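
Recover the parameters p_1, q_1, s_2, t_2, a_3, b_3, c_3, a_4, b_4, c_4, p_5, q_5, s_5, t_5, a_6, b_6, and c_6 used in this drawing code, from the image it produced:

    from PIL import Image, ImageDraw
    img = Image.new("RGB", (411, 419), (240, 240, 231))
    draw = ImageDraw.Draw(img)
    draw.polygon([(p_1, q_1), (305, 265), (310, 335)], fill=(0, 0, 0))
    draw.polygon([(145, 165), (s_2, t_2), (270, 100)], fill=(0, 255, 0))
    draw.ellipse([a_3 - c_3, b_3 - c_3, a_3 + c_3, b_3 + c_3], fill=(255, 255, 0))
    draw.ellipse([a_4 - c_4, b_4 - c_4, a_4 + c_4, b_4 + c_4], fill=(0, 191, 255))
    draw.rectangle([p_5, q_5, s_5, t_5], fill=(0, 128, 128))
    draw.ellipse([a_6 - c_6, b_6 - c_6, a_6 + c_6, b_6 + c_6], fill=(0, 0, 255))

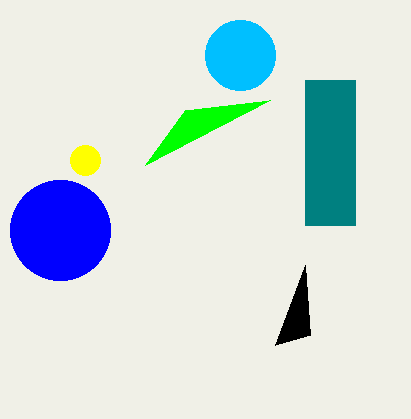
p_1 = 275, q_1 = 345, s_2 = 185, t_2 = 110, a_3 = 85, b_3 = 160, c_3 = 15, a_4 = 240, b_4 = 55, c_4 = 35, p_5 = 305, q_5 = 80, s_5 = 355, t_5 = 225, a_6 = 60, b_6 = 230, c_6 = 50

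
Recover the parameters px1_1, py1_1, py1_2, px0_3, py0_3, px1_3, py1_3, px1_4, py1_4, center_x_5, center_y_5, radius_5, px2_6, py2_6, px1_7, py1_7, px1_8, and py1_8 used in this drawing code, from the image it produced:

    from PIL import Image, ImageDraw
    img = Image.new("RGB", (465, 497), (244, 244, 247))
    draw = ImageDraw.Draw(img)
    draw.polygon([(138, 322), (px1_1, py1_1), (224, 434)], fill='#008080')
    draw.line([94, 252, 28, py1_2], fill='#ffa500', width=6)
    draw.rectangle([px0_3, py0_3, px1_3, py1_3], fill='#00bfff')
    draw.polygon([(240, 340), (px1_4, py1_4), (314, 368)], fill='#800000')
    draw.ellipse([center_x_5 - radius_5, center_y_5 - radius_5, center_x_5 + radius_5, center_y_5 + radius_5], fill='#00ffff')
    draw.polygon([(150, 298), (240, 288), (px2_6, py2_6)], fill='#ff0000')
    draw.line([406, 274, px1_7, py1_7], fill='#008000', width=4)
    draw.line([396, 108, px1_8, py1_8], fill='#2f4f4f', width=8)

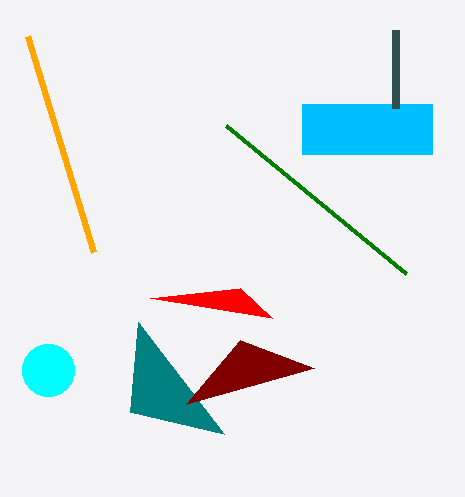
px1_1 = 130; py1_1 = 412; py1_2 = 36; px0_3 = 302; py0_3 = 104; px1_3 = 432; py1_3 = 154; px1_4 = 186; py1_4 = 404; center_x_5 = 48; center_y_5 = 370; radius_5 = 26; px2_6 = 272; py2_6 = 318; px1_7 = 226; py1_7 = 126; px1_8 = 396; py1_8 = 30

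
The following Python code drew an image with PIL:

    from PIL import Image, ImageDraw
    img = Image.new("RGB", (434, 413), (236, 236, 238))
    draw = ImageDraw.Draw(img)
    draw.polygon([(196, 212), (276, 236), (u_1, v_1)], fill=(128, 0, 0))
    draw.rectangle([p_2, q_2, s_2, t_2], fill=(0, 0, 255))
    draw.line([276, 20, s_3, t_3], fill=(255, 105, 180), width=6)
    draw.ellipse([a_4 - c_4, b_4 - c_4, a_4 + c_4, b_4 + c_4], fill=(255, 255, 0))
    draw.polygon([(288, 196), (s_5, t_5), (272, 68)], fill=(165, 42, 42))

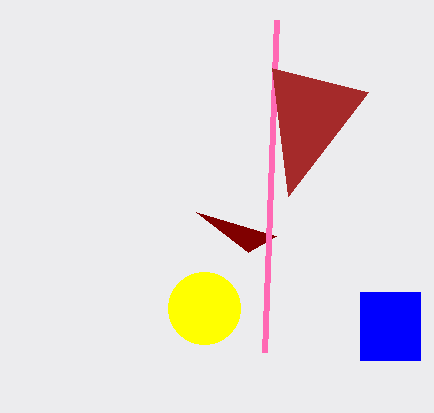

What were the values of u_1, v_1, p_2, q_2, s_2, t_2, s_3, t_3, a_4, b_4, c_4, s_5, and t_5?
u_1 = 248; v_1 = 252; p_2 = 360; q_2 = 292; s_2 = 420; t_2 = 360; s_3 = 264; t_3 = 352; a_4 = 204; b_4 = 308; c_4 = 36; s_5 = 368; t_5 = 92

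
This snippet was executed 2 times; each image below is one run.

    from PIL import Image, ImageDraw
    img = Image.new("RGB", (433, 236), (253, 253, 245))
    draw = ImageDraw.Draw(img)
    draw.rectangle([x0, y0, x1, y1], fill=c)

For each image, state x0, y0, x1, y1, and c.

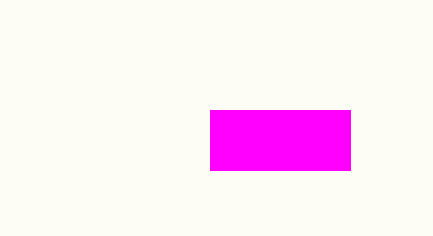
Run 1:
x0 = 210, y0 = 110, x1 = 350, y1 = 170, c = 'magenta'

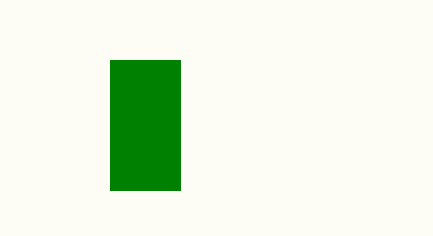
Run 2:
x0 = 110, y0 = 60, x1 = 180, y1 = 190, c = 'green'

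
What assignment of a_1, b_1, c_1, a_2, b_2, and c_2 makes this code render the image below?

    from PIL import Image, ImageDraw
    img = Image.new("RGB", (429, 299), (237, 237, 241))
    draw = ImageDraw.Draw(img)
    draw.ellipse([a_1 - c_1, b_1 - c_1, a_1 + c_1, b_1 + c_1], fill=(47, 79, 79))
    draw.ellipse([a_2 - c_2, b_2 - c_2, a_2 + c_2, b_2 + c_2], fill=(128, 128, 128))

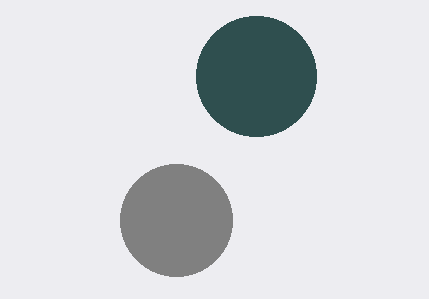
a_1 = 256
b_1 = 76
c_1 = 60
a_2 = 176
b_2 = 220
c_2 = 56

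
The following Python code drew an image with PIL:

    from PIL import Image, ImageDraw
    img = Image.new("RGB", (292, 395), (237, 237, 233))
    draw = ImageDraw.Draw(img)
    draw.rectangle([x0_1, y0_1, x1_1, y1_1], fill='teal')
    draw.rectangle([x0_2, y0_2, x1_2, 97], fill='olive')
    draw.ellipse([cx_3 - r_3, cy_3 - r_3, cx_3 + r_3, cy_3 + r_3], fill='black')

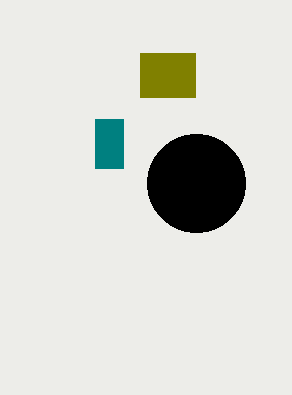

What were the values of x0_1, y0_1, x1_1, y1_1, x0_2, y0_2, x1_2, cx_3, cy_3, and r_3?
x0_1 = 95
y0_1 = 119
x1_1 = 123
y1_1 = 168
x0_2 = 140
y0_2 = 53
x1_2 = 195
cx_3 = 196
cy_3 = 183
r_3 = 49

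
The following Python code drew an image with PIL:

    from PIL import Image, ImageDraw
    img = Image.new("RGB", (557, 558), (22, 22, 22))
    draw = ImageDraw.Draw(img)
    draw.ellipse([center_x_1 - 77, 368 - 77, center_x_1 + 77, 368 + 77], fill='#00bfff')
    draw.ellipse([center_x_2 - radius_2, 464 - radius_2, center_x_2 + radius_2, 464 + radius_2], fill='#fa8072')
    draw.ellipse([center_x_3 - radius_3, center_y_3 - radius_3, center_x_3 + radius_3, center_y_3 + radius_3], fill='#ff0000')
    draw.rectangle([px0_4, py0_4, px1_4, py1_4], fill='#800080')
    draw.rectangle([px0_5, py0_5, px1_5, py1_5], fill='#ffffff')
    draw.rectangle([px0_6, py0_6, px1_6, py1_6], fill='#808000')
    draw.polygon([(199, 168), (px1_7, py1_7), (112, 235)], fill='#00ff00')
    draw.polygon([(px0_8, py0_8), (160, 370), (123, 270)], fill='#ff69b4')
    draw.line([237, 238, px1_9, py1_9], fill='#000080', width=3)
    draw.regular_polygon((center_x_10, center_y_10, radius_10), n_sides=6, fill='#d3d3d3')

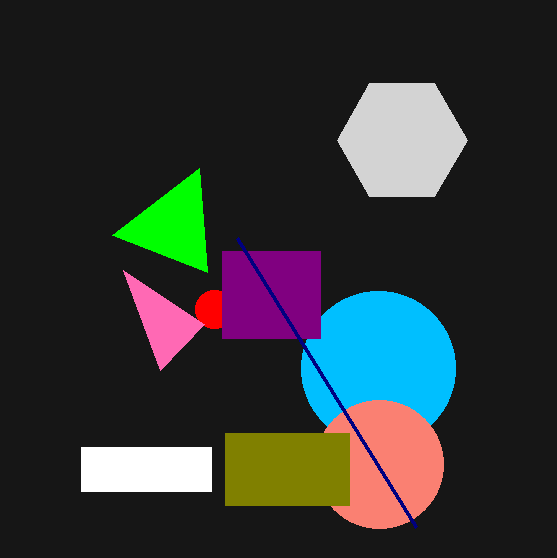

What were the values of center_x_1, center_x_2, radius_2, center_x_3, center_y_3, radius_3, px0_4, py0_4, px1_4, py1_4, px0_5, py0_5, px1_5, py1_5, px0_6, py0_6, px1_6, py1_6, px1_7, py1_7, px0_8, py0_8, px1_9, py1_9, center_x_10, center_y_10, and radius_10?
center_x_1 = 378, center_x_2 = 379, radius_2 = 64, center_x_3 = 214, center_y_3 = 309, radius_3 = 19, px0_4 = 222, py0_4 = 251, px1_4 = 320, py1_4 = 338, px0_5 = 81, py0_5 = 447, px1_5 = 211, py1_5 = 491, px0_6 = 225, py0_6 = 433, px1_6 = 349, py1_6 = 505, px1_7 = 207, py1_7 = 272, px0_8 = 204, py0_8 = 324, px1_9 = 416, py1_9 = 527, center_x_10 = 402, center_y_10 = 140, radius_10 = 65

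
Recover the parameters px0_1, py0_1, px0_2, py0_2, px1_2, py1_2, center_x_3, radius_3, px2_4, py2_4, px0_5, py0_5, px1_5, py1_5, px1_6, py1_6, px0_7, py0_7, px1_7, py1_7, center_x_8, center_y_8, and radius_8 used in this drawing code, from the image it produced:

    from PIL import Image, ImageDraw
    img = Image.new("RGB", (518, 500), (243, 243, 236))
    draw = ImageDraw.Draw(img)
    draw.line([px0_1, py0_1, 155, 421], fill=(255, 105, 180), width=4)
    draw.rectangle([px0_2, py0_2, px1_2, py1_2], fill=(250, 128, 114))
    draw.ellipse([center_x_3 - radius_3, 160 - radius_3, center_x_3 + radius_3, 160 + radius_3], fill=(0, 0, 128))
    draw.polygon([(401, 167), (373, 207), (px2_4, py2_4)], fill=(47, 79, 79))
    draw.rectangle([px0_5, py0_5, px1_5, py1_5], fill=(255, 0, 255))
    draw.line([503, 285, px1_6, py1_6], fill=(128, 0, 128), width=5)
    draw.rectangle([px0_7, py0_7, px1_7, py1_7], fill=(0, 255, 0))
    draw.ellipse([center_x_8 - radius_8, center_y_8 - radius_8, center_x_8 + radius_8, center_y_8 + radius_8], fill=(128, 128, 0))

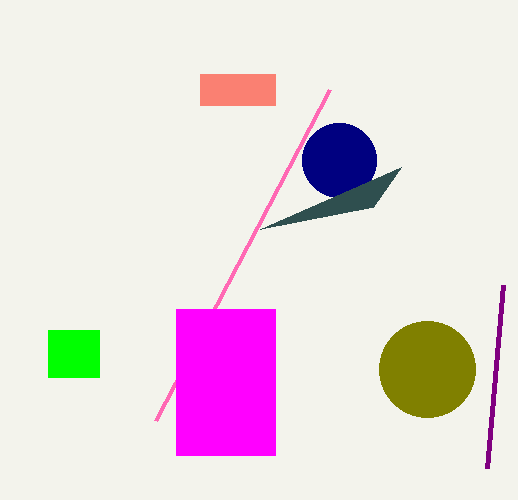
px0_1 = 329
py0_1 = 90
px0_2 = 200
py0_2 = 74
px1_2 = 275
py1_2 = 105
center_x_3 = 339
radius_3 = 37
px2_4 = 260
py2_4 = 229
px0_5 = 176
py0_5 = 309
px1_5 = 275
py1_5 = 455
px1_6 = 487
py1_6 = 468
px0_7 = 48
py0_7 = 330
px1_7 = 99
py1_7 = 377
center_x_8 = 427
center_y_8 = 369
radius_8 = 48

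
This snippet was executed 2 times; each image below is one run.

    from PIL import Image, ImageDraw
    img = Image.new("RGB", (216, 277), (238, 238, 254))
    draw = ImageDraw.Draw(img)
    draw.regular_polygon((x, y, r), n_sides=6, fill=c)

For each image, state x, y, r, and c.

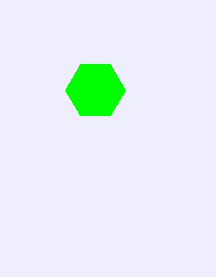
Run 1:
x = 95
y = 90
r = 30
c = 'lime'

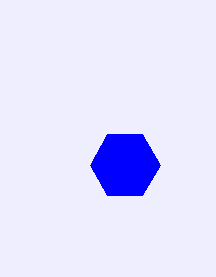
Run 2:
x = 125; y = 165; r = 35; c = 'blue'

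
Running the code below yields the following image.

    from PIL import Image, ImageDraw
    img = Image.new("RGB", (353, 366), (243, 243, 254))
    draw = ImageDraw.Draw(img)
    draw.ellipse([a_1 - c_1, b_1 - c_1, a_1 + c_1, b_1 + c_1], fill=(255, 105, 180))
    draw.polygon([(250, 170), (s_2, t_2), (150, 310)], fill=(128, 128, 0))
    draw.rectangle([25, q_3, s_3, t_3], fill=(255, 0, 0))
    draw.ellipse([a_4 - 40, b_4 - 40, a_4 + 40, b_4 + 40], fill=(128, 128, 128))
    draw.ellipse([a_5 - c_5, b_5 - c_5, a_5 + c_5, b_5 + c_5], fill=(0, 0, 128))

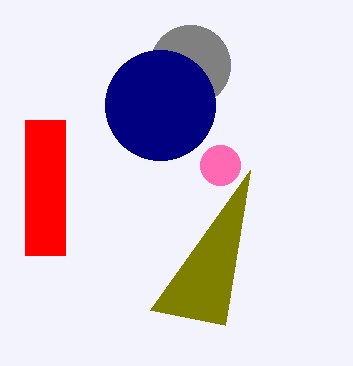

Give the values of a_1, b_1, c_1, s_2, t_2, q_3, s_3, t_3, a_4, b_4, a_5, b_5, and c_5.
a_1 = 220
b_1 = 165
c_1 = 20
s_2 = 225
t_2 = 325
q_3 = 120
s_3 = 65
t_3 = 255
a_4 = 190
b_4 = 65
a_5 = 160
b_5 = 105
c_5 = 55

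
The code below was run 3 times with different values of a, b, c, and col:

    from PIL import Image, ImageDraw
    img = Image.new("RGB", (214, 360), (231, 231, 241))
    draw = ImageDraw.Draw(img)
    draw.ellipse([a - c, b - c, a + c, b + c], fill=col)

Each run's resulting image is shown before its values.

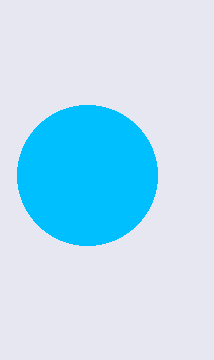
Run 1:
a = 87; b = 175; c = 70; col = 'deepskyblue'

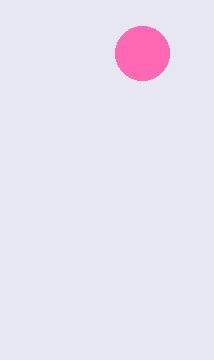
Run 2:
a = 142; b = 53; c = 27; col = 'hotpink'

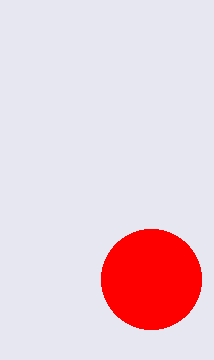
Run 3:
a = 151, b = 279, c = 50, col = 'red'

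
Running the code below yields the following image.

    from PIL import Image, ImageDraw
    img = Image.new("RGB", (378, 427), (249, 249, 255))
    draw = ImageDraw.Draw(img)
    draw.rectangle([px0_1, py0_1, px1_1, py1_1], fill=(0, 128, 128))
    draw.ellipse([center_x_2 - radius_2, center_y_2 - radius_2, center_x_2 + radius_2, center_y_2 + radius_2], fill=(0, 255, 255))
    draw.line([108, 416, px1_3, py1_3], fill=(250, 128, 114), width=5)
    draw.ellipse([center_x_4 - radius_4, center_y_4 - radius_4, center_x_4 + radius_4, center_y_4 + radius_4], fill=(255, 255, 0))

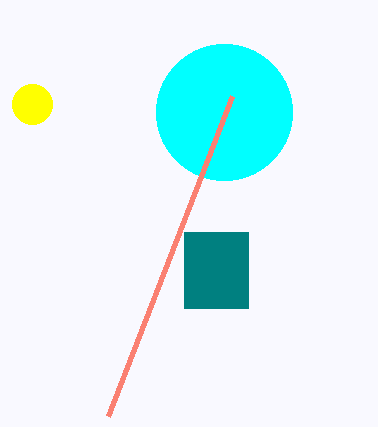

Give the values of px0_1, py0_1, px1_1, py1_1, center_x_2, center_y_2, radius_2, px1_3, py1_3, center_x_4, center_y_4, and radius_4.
px0_1 = 184, py0_1 = 232, px1_1 = 248, py1_1 = 308, center_x_2 = 224, center_y_2 = 112, radius_2 = 68, px1_3 = 232, py1_3 = 96, center_x_4 = 32, center_y_4 = 104, radius_4 = 20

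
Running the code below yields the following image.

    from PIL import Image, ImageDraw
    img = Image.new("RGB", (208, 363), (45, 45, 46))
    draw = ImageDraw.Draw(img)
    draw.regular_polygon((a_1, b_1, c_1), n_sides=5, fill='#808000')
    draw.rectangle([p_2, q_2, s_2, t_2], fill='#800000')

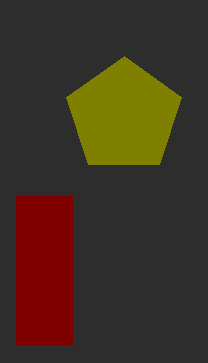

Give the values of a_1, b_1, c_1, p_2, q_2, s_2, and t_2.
a_1 = 124
b_1 = 116
c_1 = 60
p_2 = 16
q_2 = 196
s_2 = 72
t_2 = 344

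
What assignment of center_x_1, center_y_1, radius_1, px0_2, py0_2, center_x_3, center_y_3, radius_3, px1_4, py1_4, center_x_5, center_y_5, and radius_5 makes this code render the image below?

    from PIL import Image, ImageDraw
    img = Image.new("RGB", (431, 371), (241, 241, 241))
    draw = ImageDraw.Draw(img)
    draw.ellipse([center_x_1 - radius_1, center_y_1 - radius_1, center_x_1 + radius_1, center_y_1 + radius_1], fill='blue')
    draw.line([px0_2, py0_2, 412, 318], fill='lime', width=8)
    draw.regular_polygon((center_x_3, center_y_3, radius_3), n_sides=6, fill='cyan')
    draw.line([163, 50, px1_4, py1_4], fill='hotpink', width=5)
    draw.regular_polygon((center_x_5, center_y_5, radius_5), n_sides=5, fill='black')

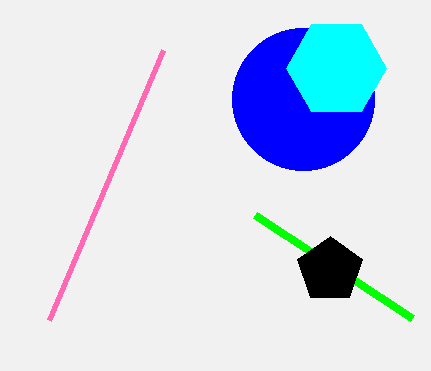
center_x_1 = 303
center_y_1 = 99
radius_1 = 71
px0_2 = 255
py0_2 = 215
center_x_3 = 336
center_y_3 = 68
radius_3 = 50
px1_4 = 49
py1_4 = 320
center_x_5 = 330
center_y_5 = 270
radius_5 = 34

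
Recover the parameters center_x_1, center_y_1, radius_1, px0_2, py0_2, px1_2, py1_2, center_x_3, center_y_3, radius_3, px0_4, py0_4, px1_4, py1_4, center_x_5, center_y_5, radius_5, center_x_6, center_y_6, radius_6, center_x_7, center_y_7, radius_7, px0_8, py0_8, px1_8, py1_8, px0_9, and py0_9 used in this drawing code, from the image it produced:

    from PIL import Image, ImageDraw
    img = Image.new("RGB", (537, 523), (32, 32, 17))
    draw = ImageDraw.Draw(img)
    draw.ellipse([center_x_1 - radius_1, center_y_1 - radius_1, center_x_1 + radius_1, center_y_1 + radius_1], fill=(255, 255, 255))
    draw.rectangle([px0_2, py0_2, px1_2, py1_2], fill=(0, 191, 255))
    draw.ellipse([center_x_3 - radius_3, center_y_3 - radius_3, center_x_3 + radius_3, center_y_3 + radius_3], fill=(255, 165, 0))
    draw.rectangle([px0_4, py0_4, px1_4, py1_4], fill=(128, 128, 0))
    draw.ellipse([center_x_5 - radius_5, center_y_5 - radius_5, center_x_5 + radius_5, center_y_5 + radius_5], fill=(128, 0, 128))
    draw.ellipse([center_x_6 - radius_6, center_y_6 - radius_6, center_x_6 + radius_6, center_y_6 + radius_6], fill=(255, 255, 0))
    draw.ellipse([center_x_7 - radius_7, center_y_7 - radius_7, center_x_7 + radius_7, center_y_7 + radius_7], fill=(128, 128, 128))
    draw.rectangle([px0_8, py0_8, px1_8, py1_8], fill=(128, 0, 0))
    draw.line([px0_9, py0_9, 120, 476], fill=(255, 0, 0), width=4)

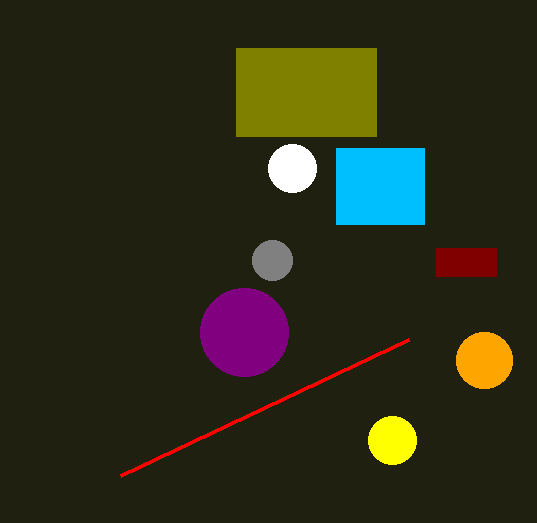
center_x_1 = 292
center_y_1 = 168
radius_1 = 24
px0_2 = 336
py0_2 = 148
px1_2 = 424
py1_2 = 224
center_x_3 = 484
center_y_3 = 360
radius_3 = 28
px0_4 = 236
py0_4 = 48
px1_4 = 376
py1_4 = 136
center_x_5 = 244
center_y_5 = 332
radius_5 = 44
center_x_6 = 392
center_y_6 = 440
radius_6 = 24
center_x_7 = 272
center_y_7 = 260
radius_7 = 20
px0_8 = 436
py0_8 = 248
px1_8 = 496
py1_8 = 276
px0_9 = 408
py0_9 = 340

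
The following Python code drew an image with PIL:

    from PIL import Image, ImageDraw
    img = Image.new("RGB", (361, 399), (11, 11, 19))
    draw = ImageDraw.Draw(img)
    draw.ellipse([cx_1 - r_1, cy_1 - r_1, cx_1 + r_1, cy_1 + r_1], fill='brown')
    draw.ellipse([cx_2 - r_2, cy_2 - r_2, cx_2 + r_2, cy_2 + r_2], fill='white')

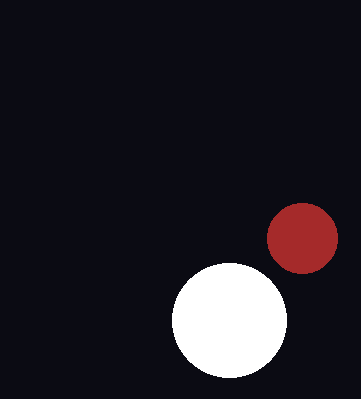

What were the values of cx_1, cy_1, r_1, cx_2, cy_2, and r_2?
cx_1 = 302; cy_1 = 238; r_1 = 35; cx_2 = 229; cy_2 = 320; r_2 = 57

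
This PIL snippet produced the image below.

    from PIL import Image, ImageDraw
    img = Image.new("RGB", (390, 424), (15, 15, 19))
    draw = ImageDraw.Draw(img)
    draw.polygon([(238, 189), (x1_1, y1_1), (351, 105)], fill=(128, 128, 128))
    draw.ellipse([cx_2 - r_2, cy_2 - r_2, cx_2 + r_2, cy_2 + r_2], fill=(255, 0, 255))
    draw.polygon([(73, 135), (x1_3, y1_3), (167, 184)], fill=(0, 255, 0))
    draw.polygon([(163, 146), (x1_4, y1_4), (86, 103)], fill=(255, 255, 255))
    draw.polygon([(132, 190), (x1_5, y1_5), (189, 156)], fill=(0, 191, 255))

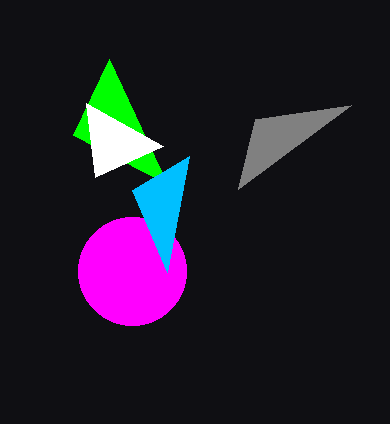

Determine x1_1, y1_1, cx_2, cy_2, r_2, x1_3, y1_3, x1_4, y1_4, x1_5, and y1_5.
x1_1 = 255
y1_1 = 119
cx_2 = 132
cy_2 = 271
r_2 = 54
x1_3 = 109
y1_3 = 59
x1_4 = 95
y1_4 = 177
x1_5 = 167
y1_5 = 272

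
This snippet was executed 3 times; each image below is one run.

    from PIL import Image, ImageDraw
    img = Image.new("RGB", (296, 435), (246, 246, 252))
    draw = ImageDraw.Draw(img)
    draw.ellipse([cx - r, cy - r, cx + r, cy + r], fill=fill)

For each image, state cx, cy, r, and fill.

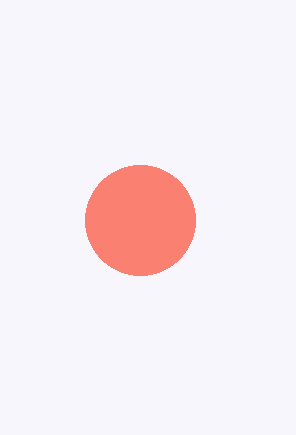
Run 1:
cx = 140
cy = 220
r = 55
fill = 'salmon'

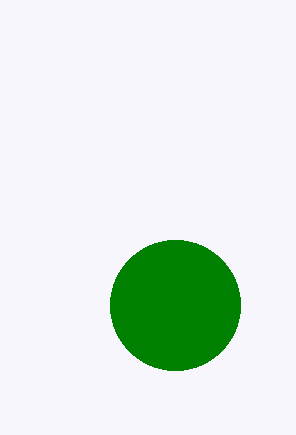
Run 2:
cx = 175, cy = 305, r = 65, fill = 'green'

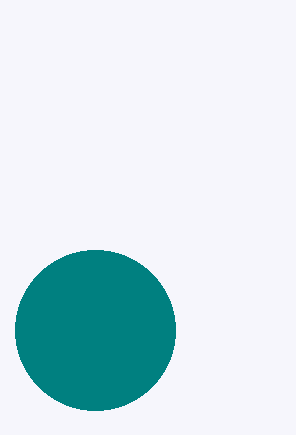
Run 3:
cx = 95; cy = 330; r = 80; fill = 'teal'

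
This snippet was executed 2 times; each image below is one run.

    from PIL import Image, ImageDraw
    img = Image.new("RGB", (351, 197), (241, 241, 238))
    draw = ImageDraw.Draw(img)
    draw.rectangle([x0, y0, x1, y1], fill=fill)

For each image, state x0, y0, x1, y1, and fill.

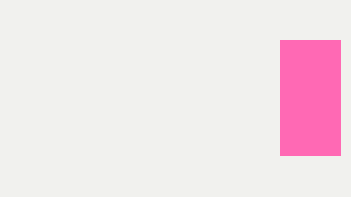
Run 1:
x0 = 280, y0 = 40, x1 = 340, y1 = 155, fill = 'hotpink'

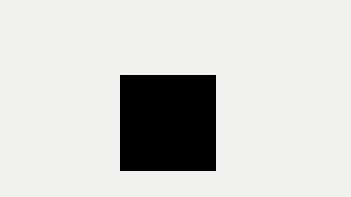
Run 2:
x0 = 120, y0 = 75, x1 = 215, y1 = 170, fill = 'black'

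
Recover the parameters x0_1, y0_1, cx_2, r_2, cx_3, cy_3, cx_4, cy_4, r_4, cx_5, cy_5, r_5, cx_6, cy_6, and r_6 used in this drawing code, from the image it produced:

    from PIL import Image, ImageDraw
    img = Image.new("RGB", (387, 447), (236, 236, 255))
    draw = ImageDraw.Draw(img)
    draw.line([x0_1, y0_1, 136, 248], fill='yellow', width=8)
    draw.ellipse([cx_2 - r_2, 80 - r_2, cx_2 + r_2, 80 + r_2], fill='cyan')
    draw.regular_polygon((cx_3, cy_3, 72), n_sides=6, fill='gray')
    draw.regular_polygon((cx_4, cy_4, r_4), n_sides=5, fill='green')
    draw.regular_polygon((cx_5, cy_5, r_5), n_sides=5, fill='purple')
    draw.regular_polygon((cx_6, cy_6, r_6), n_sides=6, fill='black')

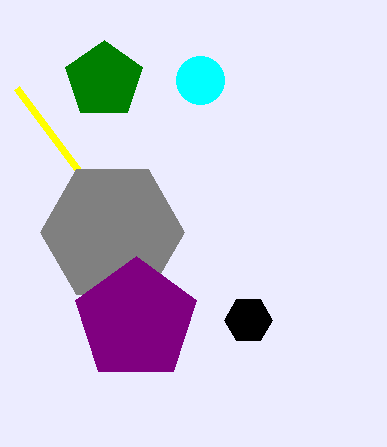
x0_1 = 16
y0_1 = 88
cx_2 = 200
r_2 = 24
cx_3 = 112
cy_3 = 232
cx_4 = 104
cy_4 = 80
r_4 = 40
cx_5 = 136
cy_5 = 320
r_5 = 64
cx_6 = 248
cy_6 = 320
r_6 = 24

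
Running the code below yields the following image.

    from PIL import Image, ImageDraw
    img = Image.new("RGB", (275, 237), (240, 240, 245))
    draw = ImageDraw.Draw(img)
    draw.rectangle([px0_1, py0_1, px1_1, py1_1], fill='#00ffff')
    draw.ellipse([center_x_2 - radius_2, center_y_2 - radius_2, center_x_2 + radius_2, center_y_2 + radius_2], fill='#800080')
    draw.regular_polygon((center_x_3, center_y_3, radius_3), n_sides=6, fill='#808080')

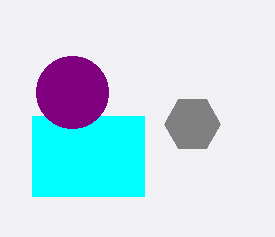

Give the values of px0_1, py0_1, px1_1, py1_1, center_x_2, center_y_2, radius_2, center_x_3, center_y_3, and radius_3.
px0_1 = 32, py0_1 = 116, px1_1 = 144, py1_1 = 196, center_x_2 = 72, center_y_2 = 92, radius_2 = 36, center_x_3 = 192, center_y_3 = 124, radius_3 = 28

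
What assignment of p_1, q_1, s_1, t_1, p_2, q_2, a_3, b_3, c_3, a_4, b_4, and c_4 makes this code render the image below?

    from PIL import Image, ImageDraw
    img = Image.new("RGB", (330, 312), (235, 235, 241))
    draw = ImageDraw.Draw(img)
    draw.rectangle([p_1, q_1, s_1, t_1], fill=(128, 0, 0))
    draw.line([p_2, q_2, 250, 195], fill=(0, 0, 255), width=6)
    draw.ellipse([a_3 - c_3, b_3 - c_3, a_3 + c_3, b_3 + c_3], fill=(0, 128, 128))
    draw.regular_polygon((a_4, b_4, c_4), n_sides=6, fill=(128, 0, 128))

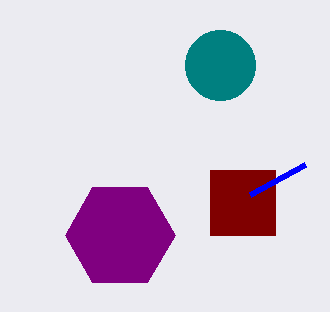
p_1 = 210
q_1 = 170
s_1 = 275
t_1 = 235
p_2 = 305
q_2 = 165
a_3 = 220
b_3 = 65
c_3 = 35
a_4 = 120
b_4 = 235
c_4 = 55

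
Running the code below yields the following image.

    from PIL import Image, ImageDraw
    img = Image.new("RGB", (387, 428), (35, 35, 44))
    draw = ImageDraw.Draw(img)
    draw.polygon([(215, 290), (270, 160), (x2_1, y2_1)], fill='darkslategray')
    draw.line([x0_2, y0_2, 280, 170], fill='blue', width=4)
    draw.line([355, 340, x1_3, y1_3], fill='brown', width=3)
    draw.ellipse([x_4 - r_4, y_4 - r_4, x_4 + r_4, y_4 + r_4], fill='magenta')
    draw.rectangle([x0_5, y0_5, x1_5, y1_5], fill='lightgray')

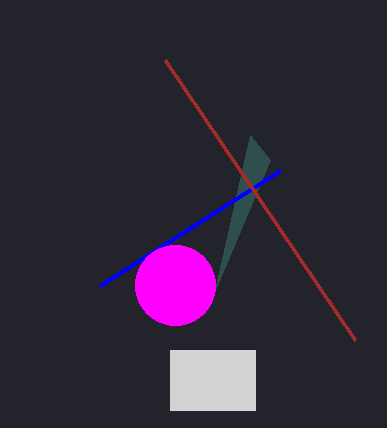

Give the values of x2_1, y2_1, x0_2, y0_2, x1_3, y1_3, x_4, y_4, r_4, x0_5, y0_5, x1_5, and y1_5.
x2_1 = 250; y2_1 = 135; x0_2 = 100; y0_2 = 285; x1_3 = 165; y1_3 = 60; x_4 = 175; y_4 = 285; r_4 = 40; x0_5 = 170; y0_5 = 350; x1_5 = 255; y1_5 = 410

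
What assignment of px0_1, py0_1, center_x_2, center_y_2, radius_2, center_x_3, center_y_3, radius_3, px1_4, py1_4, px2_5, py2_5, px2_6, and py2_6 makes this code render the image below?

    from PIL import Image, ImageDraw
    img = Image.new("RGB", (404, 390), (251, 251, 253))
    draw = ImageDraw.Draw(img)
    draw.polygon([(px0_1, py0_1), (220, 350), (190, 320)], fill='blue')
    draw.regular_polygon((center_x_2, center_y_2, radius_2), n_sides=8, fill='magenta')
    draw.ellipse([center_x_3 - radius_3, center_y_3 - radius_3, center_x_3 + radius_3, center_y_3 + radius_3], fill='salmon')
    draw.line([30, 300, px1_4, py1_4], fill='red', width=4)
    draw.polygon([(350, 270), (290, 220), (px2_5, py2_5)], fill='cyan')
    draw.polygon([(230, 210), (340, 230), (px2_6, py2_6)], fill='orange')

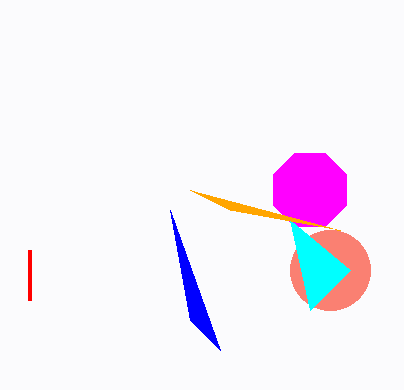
px0_1 = 170; py0_1 = 210; center_x_2 = 310; center_y_2 = 190; radius_2 = 40; center_x_3 = 330; center_y_3 = 270; radius_3 = 40; px1_4 = 30; py1_4 = 250; px2_5 = 310; py2_5 = 310; px2_6 = 190; py2_6 = 190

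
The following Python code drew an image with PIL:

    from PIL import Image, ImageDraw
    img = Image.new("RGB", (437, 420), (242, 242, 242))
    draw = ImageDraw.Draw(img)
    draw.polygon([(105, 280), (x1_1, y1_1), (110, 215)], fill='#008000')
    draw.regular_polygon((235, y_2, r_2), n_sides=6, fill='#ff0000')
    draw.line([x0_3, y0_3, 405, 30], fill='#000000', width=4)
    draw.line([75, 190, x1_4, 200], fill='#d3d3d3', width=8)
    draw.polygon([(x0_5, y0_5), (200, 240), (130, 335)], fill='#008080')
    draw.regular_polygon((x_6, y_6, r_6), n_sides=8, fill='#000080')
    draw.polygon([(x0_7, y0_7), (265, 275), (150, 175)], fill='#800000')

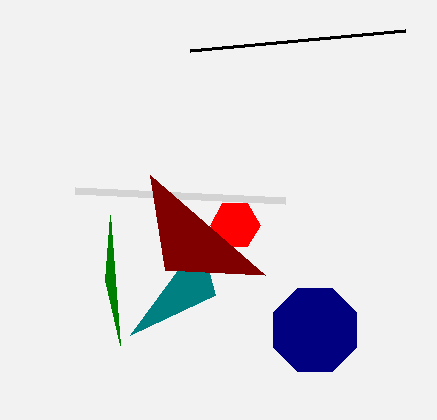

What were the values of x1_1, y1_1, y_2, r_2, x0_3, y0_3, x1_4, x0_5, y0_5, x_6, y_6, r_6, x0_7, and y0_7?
x1_1 = 120
y1_1 = 345
y_2 = 225
r_2 = 25
x0_3 = 190
y0_3 = 50
x1_4 = 285
x0_5 = 215
y0_5 = 295
x_6 = 315
y_6 = 330
r_6 = 45
x0_7 = 165
y0_7 = 270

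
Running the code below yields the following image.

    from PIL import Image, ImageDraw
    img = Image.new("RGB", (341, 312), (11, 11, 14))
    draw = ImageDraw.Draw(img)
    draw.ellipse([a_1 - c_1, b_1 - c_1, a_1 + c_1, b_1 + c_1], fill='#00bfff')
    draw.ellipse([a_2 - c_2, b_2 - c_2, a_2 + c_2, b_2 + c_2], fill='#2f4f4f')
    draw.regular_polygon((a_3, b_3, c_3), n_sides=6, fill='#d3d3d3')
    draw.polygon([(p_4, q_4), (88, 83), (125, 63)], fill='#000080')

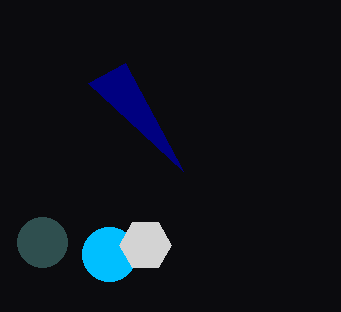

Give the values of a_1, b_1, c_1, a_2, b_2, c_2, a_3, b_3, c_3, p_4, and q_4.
a_1 = 109; b_1 = 254; c_1 = 27; a_2 = 42; b_2 = 242; c_2 = 25; a_3 = 145; b_3 = 245; c_3 = 26; p_4 = 183; q_4 = 171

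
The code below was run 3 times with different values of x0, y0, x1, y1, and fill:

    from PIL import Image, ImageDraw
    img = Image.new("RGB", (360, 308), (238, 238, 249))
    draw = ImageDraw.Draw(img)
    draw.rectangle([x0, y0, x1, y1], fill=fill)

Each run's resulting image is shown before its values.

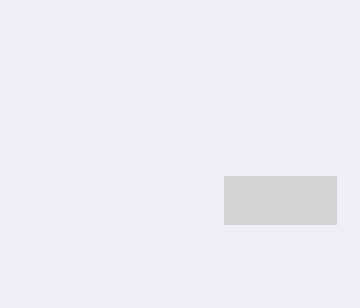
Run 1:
x0 = 224
y0 = 176
x1 = 336
y1 = 224
fill = 'lightgray'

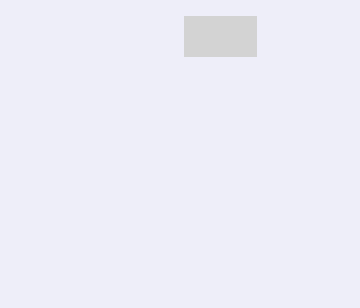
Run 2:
x0 = 184
y0 = 16
x1 = 256
y1 = 56
fill = 'lightgray'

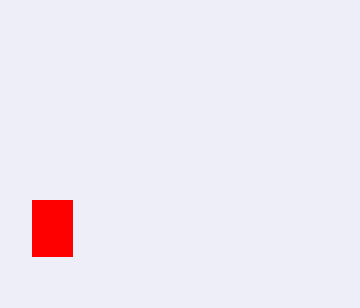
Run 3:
x0 = 32, y0 = 200, x1 = 72, y1 = 256, fill = 'red'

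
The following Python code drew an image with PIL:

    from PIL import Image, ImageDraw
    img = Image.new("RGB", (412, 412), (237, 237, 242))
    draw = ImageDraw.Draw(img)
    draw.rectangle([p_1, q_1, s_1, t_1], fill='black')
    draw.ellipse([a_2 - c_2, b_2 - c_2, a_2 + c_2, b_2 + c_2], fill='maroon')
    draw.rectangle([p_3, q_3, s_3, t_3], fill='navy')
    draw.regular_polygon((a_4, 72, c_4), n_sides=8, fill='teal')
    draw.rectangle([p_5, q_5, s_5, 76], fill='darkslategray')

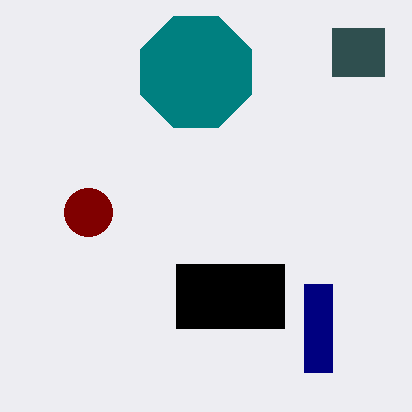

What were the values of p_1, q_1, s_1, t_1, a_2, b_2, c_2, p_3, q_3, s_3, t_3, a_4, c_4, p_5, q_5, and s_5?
p_1 = 176; q_1 = 264; s_1 = 284; t_1 = 328; a_2 = 88; b_2 = 212; c_2 = 24; p_3 = 304; q_3 = 284; s_3 = 332; t_3 = 372; a_4 = 196; c_4 = 60; p_5 = 332; q_5 = 28; s_5 = 384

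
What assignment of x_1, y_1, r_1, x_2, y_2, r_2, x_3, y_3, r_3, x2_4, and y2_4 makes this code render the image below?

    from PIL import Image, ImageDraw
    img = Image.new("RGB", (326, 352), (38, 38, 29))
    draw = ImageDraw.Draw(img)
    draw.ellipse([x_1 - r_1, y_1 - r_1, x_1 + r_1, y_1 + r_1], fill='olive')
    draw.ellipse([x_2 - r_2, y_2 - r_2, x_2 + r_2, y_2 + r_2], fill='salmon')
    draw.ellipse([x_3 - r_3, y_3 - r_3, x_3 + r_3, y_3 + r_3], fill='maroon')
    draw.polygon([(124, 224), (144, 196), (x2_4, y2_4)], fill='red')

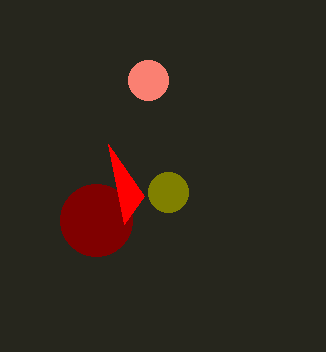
x_1 = 168, y_1 = 192, r_1 = 20, x_2 = 148, y_2 = 80, r_2 = 20, x_3 = 96, y_3 = 220, r_3 = 36, x2_4 = 108, y2_4 = 144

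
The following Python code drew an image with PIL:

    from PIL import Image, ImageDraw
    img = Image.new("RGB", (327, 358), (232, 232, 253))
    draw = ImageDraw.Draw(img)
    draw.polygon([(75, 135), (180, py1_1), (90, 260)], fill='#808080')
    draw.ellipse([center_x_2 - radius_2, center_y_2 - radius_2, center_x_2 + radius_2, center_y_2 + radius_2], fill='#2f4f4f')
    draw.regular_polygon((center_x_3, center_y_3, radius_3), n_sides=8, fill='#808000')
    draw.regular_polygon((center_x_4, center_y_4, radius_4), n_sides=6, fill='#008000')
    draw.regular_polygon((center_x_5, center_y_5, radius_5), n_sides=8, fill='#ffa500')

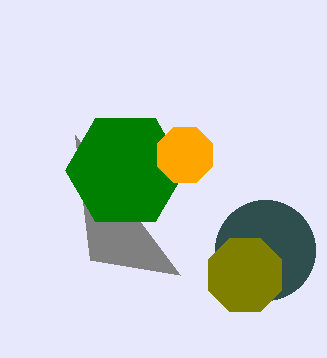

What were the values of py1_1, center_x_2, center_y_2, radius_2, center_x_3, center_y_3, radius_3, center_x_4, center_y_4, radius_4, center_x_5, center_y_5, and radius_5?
py1_1 = 275, center_x_2 = 265, center_y_2 = 250, radius_2 = 50, center_x_3 = 245, center_y_3 = 275, radius_3 = 40, center_x_4 = 125, center_y_4 = 170, radius_4 = 60, center_x_5 = 185, center_y_5 = 155, radius_5 = 30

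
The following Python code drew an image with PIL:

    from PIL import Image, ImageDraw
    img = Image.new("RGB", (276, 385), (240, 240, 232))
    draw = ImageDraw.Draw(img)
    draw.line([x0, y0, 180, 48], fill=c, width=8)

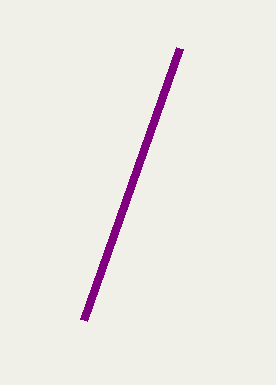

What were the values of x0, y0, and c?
x0 = 84, y0 = 320, c = 'purple'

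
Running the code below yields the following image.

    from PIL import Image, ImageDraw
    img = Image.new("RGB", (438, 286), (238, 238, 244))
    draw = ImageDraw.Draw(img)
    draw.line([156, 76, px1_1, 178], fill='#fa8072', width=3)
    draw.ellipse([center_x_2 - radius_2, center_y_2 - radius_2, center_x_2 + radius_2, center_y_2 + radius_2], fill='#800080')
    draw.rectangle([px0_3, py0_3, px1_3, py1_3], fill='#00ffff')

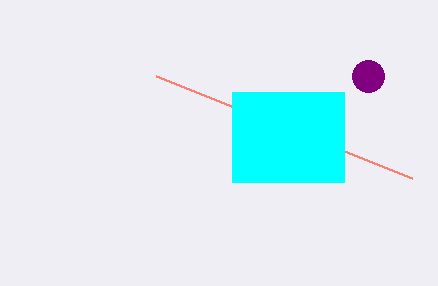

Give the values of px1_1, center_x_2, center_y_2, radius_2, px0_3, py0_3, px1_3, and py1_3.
px1_1 = 412
center_x_2 = 368
center_y_2 = 76
radius_2 = 16
px0_3 = 232
py0_3 = 92
px1_3 = 344
py1_3 = 182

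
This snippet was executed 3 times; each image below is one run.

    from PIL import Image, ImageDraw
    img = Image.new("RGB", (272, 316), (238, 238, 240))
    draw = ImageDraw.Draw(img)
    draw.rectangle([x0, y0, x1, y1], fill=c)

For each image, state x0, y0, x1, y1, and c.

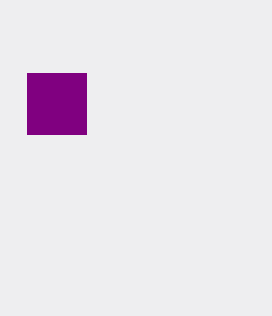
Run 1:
x0 = 27; y0 = 73; x1 = 86; y1 = 134; c = 'purple'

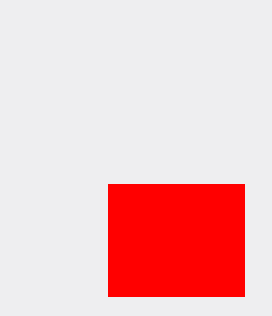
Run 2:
x0 = 108, y0 = 184, x1 = 244, y1 = 296, c = 'red'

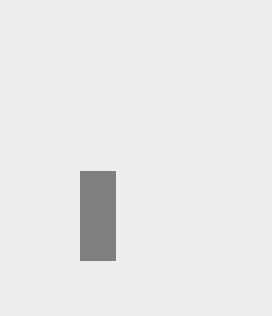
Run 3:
x0 = 80; y0 = 171; x1 = 115; y1 = 260; c = 'gray'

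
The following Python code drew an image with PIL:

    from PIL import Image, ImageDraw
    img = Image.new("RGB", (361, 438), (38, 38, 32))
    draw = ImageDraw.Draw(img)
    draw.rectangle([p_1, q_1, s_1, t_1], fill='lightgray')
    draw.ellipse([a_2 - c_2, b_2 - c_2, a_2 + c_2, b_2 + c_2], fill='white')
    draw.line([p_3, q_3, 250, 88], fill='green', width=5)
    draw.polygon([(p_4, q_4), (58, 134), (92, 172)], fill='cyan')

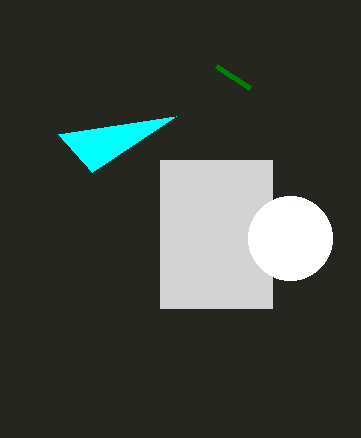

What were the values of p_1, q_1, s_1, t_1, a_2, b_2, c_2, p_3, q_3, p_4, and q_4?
p_1 = 160, q_1 = 160, s_1 = 272, t_1 = 308, a_2 = 290, b_2 = 238, c_2 = 42, p_3 = 216, q_3 = 66, p_4 = 176, q_4 = 116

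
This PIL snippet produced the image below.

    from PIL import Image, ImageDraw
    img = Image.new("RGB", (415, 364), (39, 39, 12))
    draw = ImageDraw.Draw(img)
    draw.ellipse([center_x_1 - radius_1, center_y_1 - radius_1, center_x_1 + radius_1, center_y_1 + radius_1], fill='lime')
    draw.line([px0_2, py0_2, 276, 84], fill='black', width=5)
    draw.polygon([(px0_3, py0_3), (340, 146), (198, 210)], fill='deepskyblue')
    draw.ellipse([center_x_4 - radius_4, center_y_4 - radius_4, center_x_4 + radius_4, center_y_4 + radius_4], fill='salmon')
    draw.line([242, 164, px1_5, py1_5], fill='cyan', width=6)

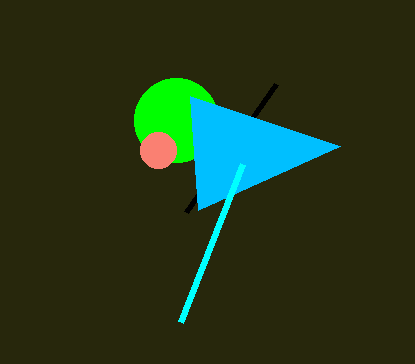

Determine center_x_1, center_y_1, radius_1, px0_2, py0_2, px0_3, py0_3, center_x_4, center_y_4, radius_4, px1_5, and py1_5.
center_x_1 = 176
center_y_1 = 120
radius_1 = 42
px0_2 = 186
py0_2 = 212
px0_3 = 190
py0_3 = 96
center_x_4 = 158
center_y_4 = 150
radius_4 = 18
px1_5 = 180
py1_5 = 322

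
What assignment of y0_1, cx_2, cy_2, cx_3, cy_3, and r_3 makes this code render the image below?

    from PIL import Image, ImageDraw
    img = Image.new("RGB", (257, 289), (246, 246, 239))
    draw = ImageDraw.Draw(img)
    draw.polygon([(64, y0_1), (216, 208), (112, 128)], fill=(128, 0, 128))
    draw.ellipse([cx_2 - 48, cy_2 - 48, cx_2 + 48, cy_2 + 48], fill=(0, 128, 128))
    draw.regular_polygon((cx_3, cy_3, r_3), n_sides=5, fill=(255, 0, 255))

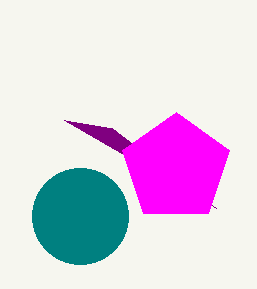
y0_1 = 120; cx_2 = 80; cy_2 = 216; cx_3 = 176; cy_3 = 168; r_3 = 56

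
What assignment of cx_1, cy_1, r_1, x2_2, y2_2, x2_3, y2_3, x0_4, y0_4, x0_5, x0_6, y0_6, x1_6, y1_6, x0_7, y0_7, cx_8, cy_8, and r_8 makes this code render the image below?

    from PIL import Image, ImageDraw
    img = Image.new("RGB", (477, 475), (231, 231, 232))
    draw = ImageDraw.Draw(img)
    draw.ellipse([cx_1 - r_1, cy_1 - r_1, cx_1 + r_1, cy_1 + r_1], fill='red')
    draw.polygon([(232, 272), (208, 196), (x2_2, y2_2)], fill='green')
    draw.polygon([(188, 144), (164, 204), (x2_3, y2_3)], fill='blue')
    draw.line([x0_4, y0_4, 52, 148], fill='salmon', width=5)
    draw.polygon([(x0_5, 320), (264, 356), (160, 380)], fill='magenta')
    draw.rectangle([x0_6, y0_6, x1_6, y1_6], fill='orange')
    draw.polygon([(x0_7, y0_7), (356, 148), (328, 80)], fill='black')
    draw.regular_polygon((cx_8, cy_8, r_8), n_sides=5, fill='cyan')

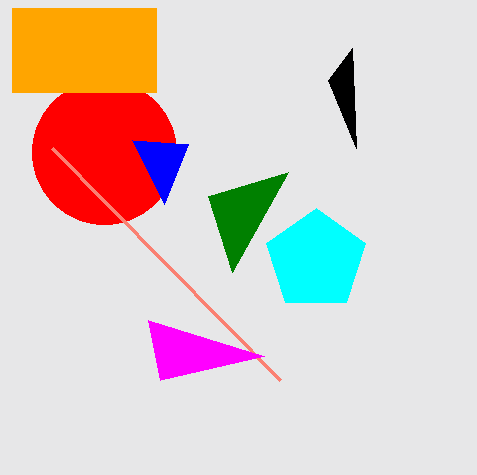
cx_1 = 104
cy_1 = 152
r_1 = 72
x2_2 = 288
y2_2 = 172
x2_3 = 132
y2_3 = 140
x0_4 = 280
y0_4 = 380
x0_5 = 148
x0_6 = 12
y0_6 = 8
x1_6 = 156
y1_6 = 92
x0_7 = 352
y0_7 = 48
cx_8 = 316
cy_8 = 260
r_8 = 52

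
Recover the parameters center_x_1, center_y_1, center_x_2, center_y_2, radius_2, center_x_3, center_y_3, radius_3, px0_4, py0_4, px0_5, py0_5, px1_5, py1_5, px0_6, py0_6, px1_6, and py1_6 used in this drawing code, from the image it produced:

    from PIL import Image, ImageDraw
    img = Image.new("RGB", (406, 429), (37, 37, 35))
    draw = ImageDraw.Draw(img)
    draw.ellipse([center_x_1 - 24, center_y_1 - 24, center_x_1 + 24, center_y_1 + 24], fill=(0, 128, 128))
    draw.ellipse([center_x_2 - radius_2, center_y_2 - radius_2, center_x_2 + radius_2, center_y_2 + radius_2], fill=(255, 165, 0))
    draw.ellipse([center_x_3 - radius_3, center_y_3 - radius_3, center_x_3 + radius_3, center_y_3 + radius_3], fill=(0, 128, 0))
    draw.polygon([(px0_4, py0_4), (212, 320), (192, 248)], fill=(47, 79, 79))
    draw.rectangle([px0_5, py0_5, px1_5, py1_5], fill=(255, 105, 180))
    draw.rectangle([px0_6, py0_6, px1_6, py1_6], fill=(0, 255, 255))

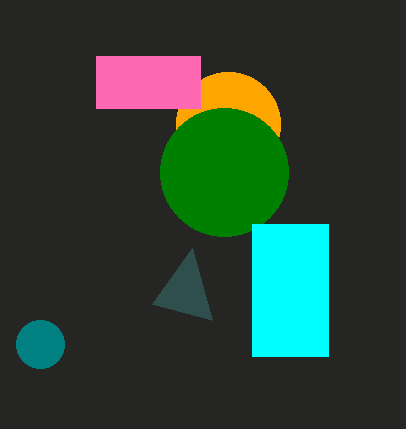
center_x_1 = 40; center_y_1 = 344; center_x_2 = 228; center_y_2 = 124; radius_2 = 52; center_x_3 = 224; center_y_3 = 172; radius_3 = 64; px0_4 = 152; py0_4 = 304; px0_5 = 96; py0_5 = 56; px1_5 = 200; py1_5 = 108; px0_6 = 252; py0_6 = 224; px1_6 = 328; py1_6 = 356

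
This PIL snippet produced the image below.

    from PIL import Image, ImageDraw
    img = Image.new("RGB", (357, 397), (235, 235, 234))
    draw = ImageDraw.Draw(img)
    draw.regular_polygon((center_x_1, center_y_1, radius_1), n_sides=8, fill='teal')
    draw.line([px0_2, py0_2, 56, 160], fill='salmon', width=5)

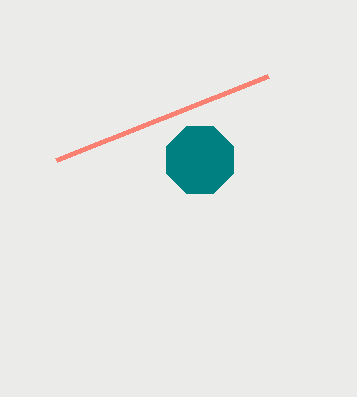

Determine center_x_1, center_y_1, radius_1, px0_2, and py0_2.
center_x_1 = 200; center_y_1 = 160; radius_1 = 36; px0_2 = 268; py0_2 = 76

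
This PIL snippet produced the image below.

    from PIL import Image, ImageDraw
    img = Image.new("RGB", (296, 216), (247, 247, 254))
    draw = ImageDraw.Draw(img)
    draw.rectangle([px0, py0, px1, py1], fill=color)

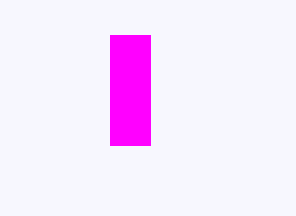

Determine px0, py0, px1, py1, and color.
px0 = 110; py0 = 35; px1 = 150; py1 = 145; color = 'magenta'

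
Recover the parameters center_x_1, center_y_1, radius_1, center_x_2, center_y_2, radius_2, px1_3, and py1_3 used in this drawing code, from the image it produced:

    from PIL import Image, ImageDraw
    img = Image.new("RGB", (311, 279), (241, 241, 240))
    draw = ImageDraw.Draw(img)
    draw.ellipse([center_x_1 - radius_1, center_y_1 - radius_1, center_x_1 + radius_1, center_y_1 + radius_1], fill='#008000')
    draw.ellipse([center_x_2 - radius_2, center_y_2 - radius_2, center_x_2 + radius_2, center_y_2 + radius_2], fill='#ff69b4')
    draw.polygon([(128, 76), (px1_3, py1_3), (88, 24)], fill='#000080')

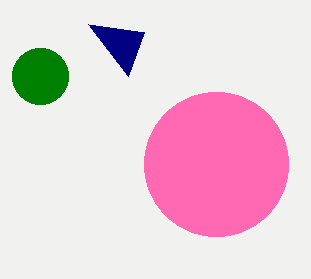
center_x_1 = 40
center_y_1 = 76
radius_1 = 28
center_x_2 = 216
center_y_2 = 164
radius_2 = 72
px1_3 = 144
py1_3 = 32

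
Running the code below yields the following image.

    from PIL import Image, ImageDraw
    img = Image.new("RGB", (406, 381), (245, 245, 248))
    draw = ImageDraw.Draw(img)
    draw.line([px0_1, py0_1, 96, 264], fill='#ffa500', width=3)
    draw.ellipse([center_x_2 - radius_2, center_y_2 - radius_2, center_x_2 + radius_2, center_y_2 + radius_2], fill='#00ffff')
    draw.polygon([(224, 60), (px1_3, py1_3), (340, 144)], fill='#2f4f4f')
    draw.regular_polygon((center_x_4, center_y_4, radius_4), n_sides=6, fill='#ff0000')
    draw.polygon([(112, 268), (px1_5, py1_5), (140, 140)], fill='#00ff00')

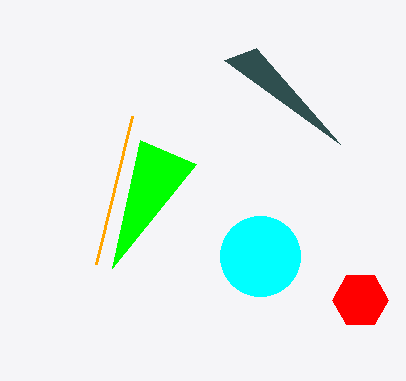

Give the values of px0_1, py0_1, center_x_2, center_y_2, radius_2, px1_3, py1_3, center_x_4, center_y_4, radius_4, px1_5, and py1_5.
px0_1 = 132, py0_1 = 116, center_x_2 = 260, center_y_2 = 256, radius_2 = 40, px1_3 = 256, py1_3 = 48, center_x_4 = 360, center_y_4 = 300, radius_4 = 28, px1_5 = 196, py1_5 = 164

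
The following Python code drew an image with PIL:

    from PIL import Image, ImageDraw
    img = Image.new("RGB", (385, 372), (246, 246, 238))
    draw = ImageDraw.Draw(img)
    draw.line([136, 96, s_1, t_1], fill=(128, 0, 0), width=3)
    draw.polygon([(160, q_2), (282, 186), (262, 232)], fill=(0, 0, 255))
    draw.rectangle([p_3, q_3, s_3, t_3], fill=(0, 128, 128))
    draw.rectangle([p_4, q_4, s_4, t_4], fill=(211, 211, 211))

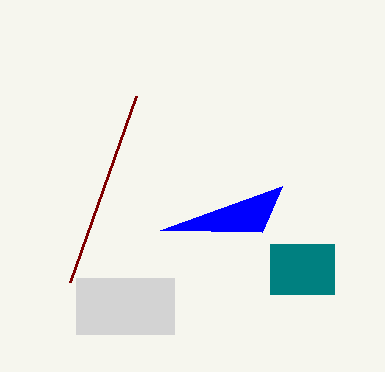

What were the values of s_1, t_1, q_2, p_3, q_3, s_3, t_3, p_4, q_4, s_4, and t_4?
s_1 = 70
t_1 = 282
q_2 = 230
p_3 = 270
q_3 = 244
s_3 = 334
t_3 = 294
p_4 = 76
q_4 = 278
s_4 = 174
t_4 = 334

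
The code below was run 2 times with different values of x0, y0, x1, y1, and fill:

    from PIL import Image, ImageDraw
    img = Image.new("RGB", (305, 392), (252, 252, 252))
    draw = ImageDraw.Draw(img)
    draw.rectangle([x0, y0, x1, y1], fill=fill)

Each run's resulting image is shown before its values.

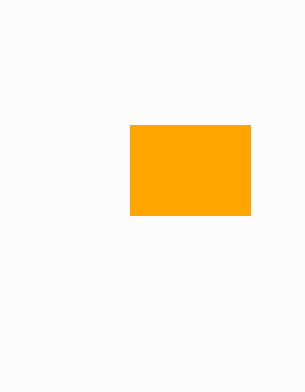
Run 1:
x0 = 130; y0 = 125; x1 = 250; y1 = 215; fill = 'orange'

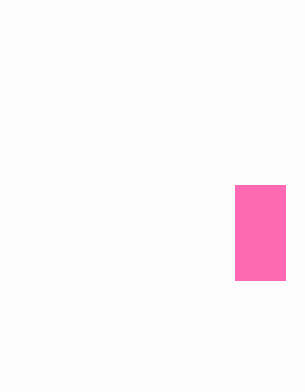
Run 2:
x0 = 235; y0 = 185; x1 = 285; y1 = 280; fill = 'hotpink'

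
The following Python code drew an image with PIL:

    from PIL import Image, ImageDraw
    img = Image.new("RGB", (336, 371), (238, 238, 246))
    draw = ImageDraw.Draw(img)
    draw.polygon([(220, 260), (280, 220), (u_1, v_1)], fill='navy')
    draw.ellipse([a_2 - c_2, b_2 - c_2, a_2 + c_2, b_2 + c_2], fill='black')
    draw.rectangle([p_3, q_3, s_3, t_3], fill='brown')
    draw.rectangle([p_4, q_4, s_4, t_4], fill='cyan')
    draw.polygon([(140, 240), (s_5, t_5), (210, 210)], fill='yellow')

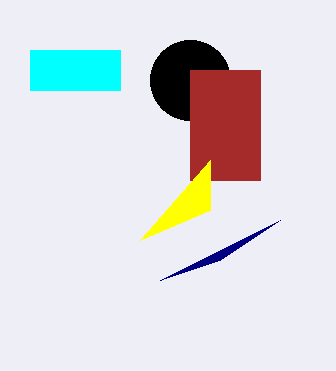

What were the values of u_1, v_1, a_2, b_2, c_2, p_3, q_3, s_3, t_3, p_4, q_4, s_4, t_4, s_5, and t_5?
u_1 = 160
v_1 = 280
a_2 = 190
b_2 = 80
c_2 = 40
p_3 = 190
q_3 = 70
s_3 = 260
t_3 = 180
p_4 = 30
q_4 = 50
s_4 = 120
t_4 = 90
s_5 = 210
t_5 = 160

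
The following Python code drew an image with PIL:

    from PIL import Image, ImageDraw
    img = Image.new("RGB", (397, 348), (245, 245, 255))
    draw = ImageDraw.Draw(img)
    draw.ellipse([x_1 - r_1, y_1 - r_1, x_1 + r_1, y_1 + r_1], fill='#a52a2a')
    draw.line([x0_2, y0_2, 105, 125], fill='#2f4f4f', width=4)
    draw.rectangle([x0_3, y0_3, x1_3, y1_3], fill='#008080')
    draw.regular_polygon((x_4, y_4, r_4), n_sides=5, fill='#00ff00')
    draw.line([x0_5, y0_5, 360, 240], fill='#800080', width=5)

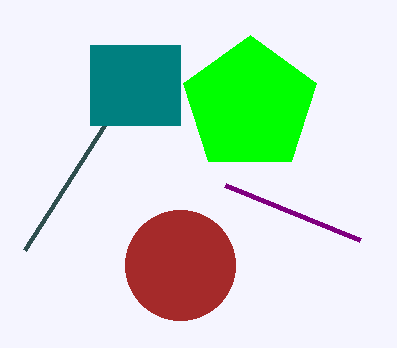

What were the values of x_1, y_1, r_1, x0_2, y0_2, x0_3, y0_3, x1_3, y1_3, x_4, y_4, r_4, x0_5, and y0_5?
x_1 = 180, y_1 = 265, r_1 = 55, x0_2 = 25, y0_2 = 250, x0_3 = 90, y0_3 = 45, x1_3 = 180, y1_3 = 125, x_4 = 250, y_4 = 105, r_4 = 70, x0_5 = 225, y0_5 = 185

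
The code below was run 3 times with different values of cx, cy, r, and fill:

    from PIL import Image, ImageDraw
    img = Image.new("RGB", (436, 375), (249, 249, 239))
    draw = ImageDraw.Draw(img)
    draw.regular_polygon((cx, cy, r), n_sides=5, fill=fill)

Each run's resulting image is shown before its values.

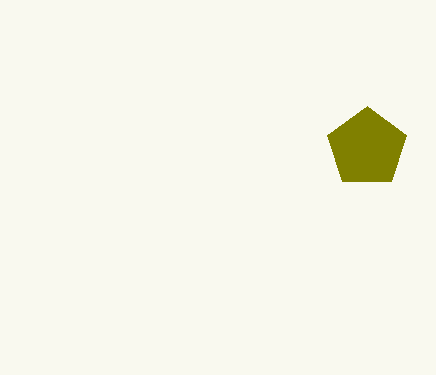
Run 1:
cx = 367; cy = 148; r = 42; fill = 'olive'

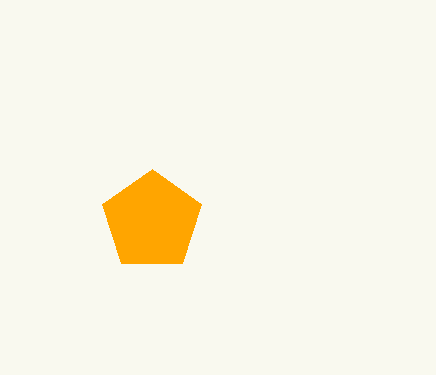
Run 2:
cx = 152
cy = 221
r = 52
fill = 'orange'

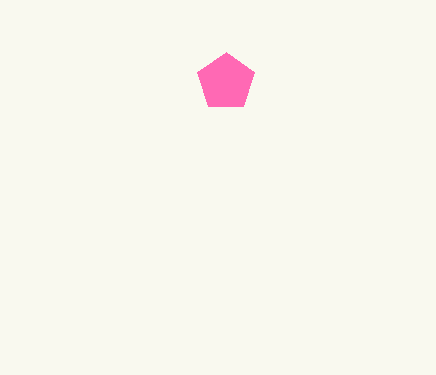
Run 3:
cx = 226
cy = 82
r = 30
fill = 'hotpink'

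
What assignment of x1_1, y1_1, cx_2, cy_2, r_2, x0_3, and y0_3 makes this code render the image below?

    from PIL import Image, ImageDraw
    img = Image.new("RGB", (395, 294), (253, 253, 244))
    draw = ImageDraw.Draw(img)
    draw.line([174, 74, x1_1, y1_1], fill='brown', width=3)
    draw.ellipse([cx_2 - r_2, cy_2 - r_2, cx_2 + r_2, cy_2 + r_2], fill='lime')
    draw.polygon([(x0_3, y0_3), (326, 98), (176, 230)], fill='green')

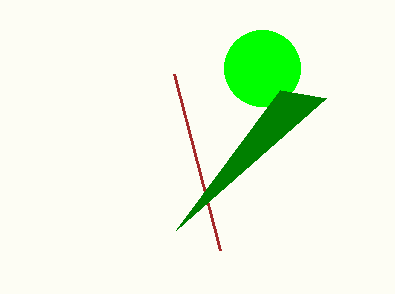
x1_1 = 220
y1_1 = 250
cx_2 = 262
cy_2 = 68
r_2 = 38
x0_3 = 280
y0_3 = 90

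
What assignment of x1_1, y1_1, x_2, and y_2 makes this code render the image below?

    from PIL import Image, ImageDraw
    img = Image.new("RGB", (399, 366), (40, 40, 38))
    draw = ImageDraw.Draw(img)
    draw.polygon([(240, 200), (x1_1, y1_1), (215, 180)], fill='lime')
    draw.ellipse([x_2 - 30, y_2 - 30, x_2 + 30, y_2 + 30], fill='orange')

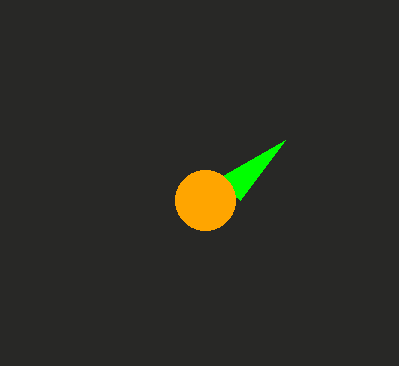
x1_1 = 285; y1_1 = 140; x_2 = 205; y_2 = 200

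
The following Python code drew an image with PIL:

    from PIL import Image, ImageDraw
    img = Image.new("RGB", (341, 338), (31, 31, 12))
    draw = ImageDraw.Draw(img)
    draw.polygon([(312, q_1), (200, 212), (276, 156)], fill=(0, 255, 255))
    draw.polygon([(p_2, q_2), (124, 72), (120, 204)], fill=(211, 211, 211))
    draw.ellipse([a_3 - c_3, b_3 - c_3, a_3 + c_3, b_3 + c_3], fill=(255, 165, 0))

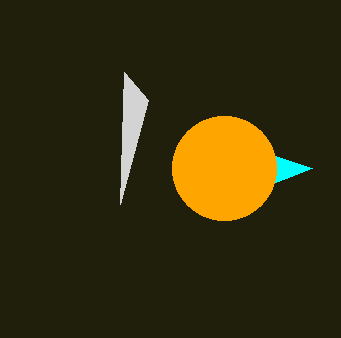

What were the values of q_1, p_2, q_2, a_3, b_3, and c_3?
q_1 = 168
p_2 = 148
q_2 = 100
a_3 = 224
b_3 = 168
c_3 = 52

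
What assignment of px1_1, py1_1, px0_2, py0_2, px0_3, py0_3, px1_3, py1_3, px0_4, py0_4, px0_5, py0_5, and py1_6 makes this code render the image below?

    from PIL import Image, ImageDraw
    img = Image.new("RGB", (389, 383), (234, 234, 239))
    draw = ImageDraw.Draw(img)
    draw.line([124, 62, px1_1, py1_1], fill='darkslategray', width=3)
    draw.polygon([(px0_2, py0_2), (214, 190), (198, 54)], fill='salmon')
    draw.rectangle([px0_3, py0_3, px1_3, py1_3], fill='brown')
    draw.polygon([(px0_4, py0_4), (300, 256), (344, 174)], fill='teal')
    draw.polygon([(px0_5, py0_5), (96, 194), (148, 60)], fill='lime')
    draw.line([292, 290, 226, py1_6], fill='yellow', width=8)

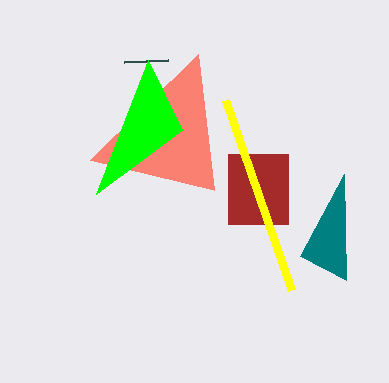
px1_1 = 168
py1_1 = 60
px0_2 = 90
py0_2 = 160
px0_3 = 228
py0_3 = 154
px1_3 = 288
py1_3 = 224
px0_4 = 346
py0_4 = 280
px0_5 = 182
py0_5 = 130
py1_6 = 100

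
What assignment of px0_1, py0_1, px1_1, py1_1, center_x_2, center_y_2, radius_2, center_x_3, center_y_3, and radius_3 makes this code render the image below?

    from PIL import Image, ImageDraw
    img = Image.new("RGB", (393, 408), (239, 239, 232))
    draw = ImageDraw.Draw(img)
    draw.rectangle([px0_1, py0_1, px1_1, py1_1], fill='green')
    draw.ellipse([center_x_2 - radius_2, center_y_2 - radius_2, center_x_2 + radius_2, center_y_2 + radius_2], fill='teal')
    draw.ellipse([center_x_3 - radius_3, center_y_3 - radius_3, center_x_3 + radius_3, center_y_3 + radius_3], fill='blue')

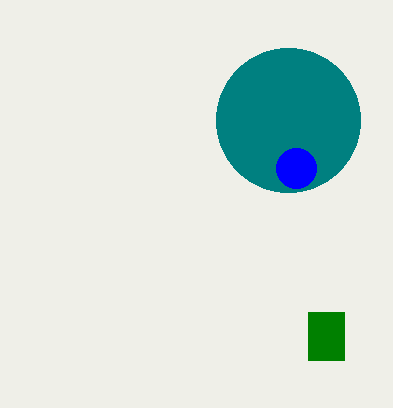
px0_1 = 308
py0_1 = 312
px1_1 = 344
py1_1 = 360
center_x_2 = 288
center_y_2 = 120
radius_2 = 72
center_x_3 = 296
center_y_3 = 168
radius_3 = 20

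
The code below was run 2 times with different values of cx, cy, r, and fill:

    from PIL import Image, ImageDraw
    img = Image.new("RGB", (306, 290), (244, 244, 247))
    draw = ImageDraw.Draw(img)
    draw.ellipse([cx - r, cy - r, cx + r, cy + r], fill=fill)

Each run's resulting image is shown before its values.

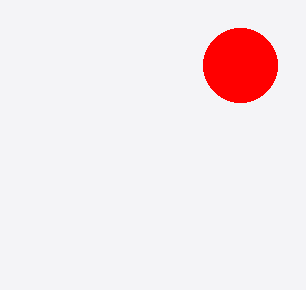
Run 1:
cx = 240, cy = 65, r = 37, fill = 'red'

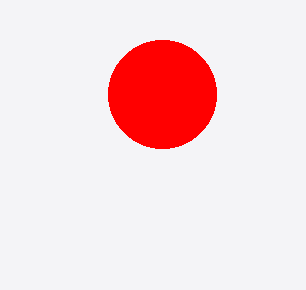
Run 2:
cx = 162; cy = 94; r = 54; fill = 'red'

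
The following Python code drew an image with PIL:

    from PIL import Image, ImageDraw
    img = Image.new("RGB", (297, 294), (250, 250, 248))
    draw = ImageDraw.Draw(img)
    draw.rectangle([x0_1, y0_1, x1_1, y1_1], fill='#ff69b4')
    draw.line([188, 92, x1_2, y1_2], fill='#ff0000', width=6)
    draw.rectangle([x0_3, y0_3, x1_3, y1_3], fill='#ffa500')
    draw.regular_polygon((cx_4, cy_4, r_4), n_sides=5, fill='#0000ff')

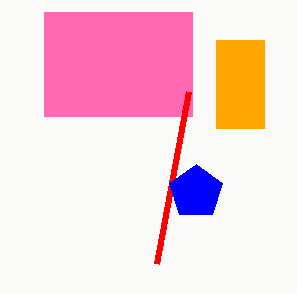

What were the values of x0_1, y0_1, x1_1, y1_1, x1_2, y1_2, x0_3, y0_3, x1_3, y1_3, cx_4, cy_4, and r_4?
x0_1 = 44, y0_1 = 12, x1_1 = 192, y1_1 = 116, x1_2 = 156, y1_2 = 264, x0_3 = 216, y0_3 = 40, x1_3 = 264, y1_3 = 128, cx_4 = 196, cy_4 = 192, r_4 = 28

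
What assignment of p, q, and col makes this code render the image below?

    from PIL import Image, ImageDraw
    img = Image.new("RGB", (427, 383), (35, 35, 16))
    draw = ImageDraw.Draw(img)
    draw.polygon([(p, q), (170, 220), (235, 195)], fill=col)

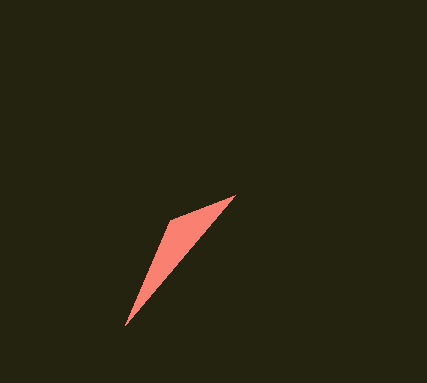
p = 125, q = 325, col = 'salmon'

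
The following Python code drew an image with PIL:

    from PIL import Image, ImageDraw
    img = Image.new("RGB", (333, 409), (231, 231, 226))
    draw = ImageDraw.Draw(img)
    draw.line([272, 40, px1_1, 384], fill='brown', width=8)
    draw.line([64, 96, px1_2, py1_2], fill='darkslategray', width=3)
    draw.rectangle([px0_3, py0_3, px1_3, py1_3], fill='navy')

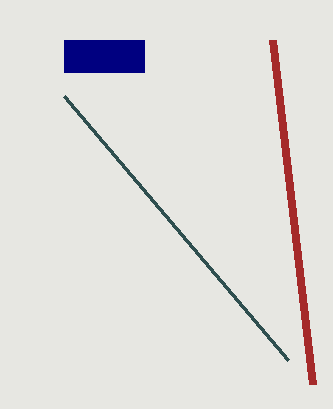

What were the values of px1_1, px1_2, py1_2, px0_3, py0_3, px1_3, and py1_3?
px1_1 = 312; px1_2 = 288; py1_2 = 360; px0_3 = 64; py0_3 = 40; px1_3 = 144; py1_3 = 72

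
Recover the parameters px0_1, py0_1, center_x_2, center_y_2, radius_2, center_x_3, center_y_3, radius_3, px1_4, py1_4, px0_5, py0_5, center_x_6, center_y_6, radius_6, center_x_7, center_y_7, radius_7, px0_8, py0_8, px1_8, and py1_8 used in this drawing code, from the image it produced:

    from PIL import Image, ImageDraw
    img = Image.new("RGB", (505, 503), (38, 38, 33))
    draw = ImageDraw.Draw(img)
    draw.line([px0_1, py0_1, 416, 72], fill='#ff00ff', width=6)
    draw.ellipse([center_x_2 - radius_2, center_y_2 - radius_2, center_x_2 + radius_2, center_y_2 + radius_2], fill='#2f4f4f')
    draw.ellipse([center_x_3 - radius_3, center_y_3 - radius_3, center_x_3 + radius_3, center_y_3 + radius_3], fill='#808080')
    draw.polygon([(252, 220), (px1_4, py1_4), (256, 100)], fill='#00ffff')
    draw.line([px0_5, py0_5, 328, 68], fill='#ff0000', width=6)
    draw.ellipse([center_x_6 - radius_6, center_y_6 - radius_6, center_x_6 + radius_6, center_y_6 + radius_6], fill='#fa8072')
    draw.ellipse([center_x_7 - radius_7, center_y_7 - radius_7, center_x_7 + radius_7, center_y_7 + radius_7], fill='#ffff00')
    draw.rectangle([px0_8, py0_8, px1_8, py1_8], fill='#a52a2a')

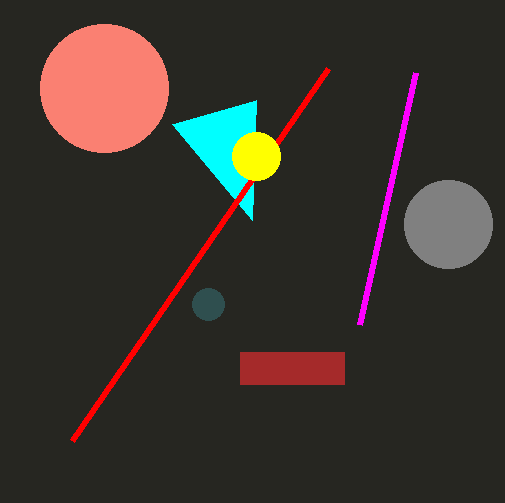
px0_1 = 360; py0_1 = 324; center_x_2 = 208; center_y_2 = 304; radius_2 = 16; center_x_3 = 448; center_y_3 = 224; radius_3 = 44; px1_4 = 172; py1_4 = 124; px0_5 = 72; py0_5 = 440; center_x_6 = 104; center_y_6 = 88; radius_6 = 64; center_x_7 = 256; center_y_7 = 156; radius_7 = 24; px0_8 = 240; py0_8 = 352; px1_8 = 344; py1_8 = 384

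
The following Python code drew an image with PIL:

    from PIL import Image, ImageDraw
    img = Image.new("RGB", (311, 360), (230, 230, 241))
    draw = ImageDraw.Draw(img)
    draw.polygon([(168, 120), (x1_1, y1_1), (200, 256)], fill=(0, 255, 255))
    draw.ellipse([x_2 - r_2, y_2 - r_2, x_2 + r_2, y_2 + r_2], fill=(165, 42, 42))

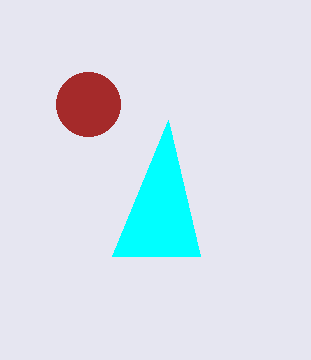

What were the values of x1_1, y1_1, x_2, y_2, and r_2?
x1_1 = 112
y1_1 = 256
x_2 = 88
y_2 = 104
r_2 = 32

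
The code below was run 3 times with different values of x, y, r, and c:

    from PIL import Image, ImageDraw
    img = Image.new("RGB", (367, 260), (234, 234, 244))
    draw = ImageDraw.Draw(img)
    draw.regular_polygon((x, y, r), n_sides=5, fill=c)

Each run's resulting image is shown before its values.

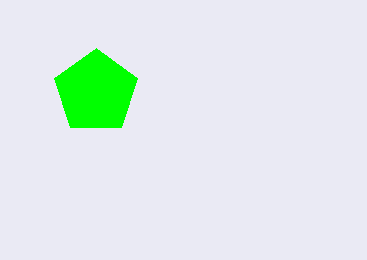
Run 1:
x = 96; y = 92; r = 44; c = 'lime'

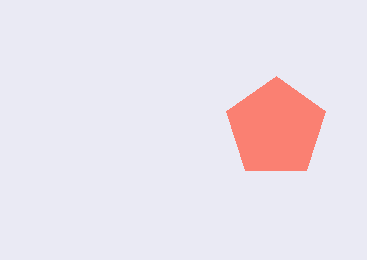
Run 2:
x = 276
y = 128
r = 52
c = 'salmon'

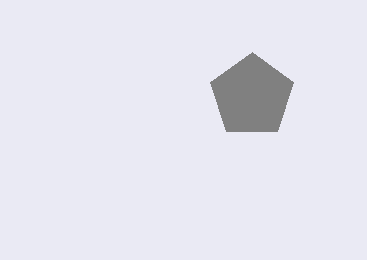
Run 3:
x = 252, y = 96, r = 44, c = 'gray'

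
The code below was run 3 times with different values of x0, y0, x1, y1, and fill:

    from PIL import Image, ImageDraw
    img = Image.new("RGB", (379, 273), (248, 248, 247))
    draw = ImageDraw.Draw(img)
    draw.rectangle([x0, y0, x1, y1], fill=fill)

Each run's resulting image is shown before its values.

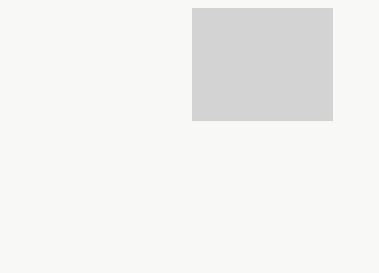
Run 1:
x0 = 192, y0 = 8, x1 = 332, y1 = 120, fill = 'lightgray'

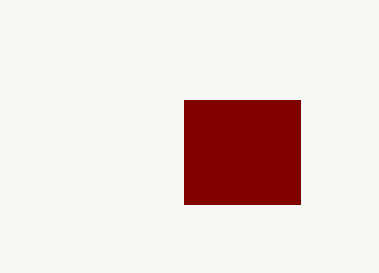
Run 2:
x0 = 184, y0 = 100, x1 = 300, y1 = 204, fill = 'maroon'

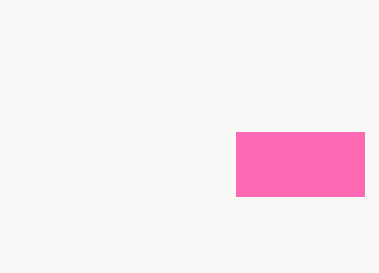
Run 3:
x0 = 236
y0 = 132
x1 = 364
y1 = 196
fill = 'hotpink'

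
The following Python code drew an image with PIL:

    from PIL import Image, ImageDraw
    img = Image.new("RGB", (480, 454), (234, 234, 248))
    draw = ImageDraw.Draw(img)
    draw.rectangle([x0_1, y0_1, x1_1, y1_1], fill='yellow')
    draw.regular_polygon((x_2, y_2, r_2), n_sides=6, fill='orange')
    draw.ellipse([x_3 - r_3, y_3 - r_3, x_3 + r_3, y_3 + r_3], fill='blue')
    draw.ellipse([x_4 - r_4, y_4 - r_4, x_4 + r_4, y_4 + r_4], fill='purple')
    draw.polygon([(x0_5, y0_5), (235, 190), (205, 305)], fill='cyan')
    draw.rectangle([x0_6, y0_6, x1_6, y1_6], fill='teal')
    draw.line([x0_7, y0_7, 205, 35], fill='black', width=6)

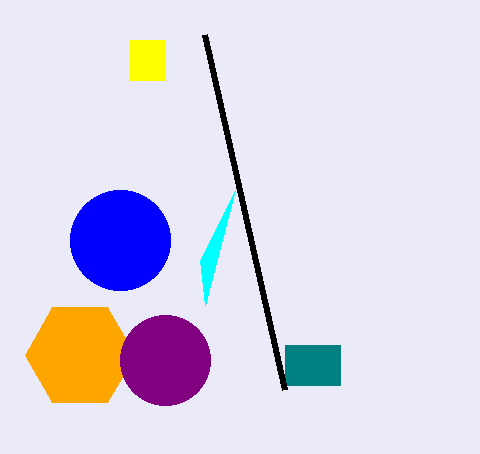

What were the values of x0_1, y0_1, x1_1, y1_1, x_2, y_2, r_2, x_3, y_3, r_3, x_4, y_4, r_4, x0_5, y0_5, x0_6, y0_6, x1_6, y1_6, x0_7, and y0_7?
x0_1 = 130
y0_1 = 40
x1_1 = 165
y1_1 = 80
x_2 = 80
y_2 = 355
r_2 = 55
x_3 = 120
y_3 = 240
r_3 = 50
x_4 = 165
y_4 = 360
r_4 = 45
x0_5 = 200
y0_5 = 260
x0_6 = 285
y0_6 = 345
x1_6 = 340
y1_6 = 385
x0_7 = 285
y0_7 = 390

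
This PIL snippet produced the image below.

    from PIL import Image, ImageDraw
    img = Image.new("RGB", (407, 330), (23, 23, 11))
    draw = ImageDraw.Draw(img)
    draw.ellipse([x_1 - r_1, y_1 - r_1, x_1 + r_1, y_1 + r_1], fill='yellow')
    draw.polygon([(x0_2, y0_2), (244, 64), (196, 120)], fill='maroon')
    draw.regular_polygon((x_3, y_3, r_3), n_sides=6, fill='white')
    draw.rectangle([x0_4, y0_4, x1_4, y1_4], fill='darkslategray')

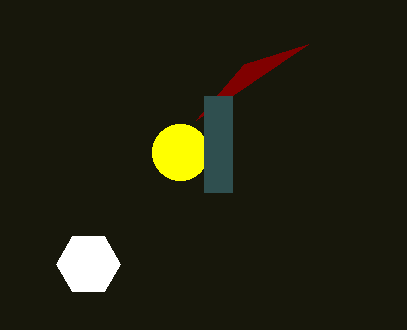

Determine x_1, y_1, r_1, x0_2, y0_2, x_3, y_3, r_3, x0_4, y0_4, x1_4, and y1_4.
x_1 = 180
y_1 = 152
r_1 = 28
x0_2 = 308
y0_2 = 44
x_3 = 88
y_3 = 264
r_3 = 32
x0_4 = 204
y0_4 = 96
x1_4 = 232
y1_4 = 192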